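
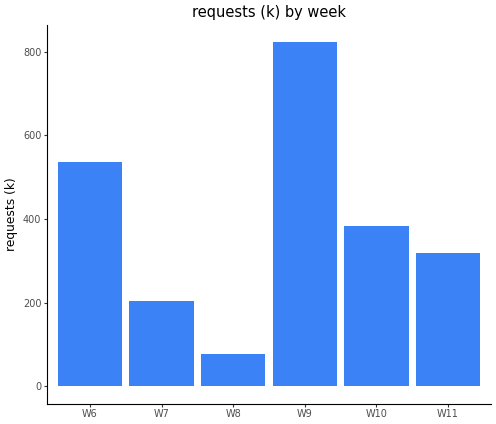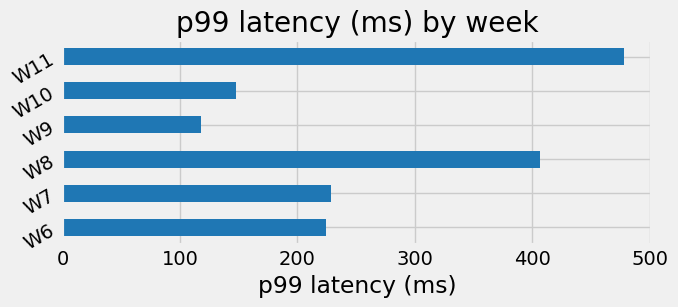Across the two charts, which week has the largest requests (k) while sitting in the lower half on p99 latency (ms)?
W9

Chart 2 median p99 latency (ms) ≈ 250; below-median weeks: W6, W9, W10. Among those, W9 has the highest requests (k) (≈ 800).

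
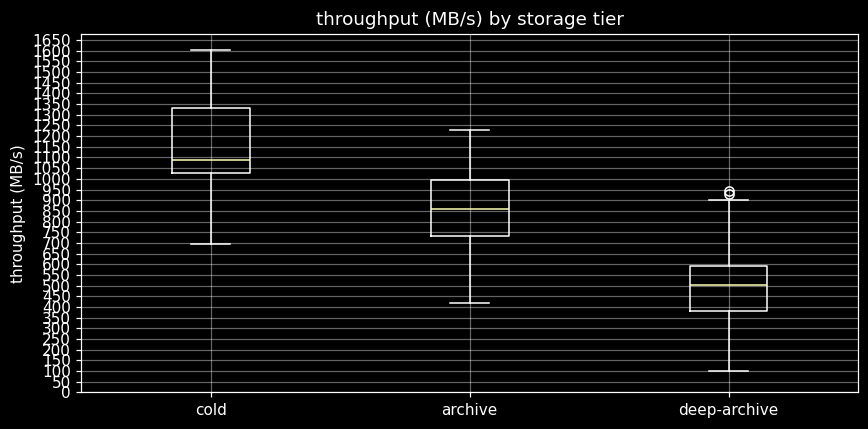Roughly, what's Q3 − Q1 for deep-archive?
Q3 ≈ 600, Q1 ≈ 400; IQR ≈ 200.

≈ 200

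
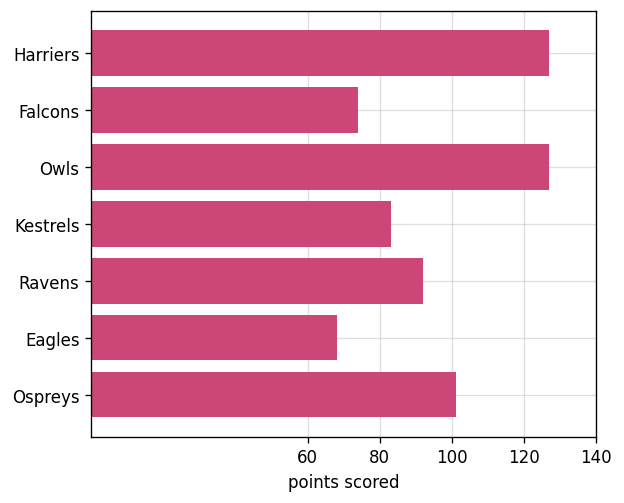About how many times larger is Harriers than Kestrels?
≈ 1.5×

Harriers ≈ 120, Kestrels ≈ 80; 120/80 ≈ 1.5.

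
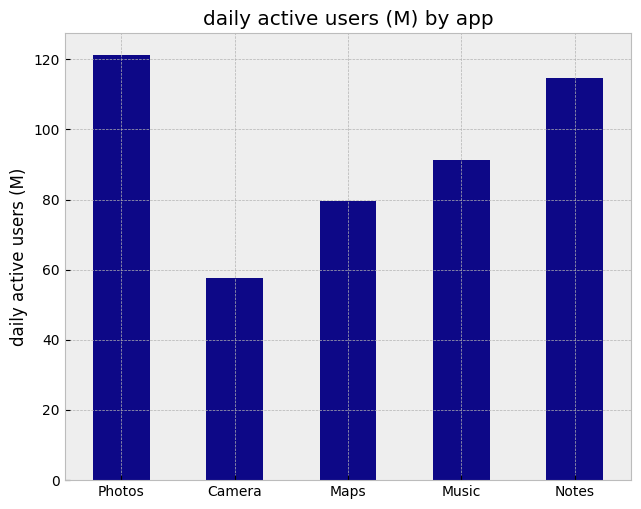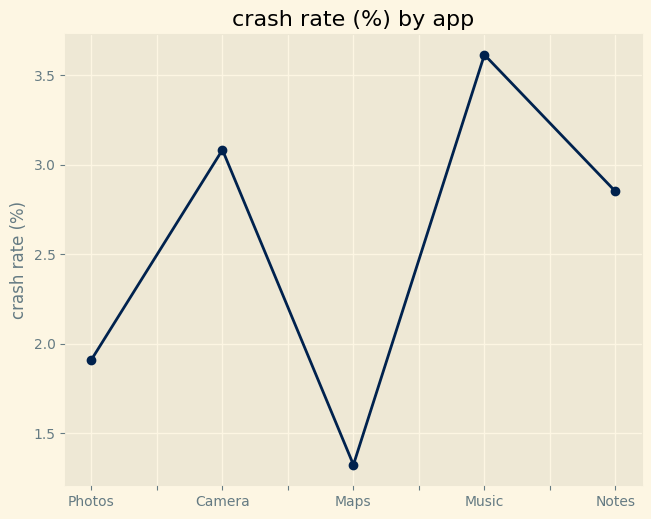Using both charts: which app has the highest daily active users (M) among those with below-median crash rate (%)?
Photos

Chart 2 median crash rate (%) ≈ 3; below-median apps: Photos, Maps. Among those, Photos has the highest daily active users (M) (≈ 120).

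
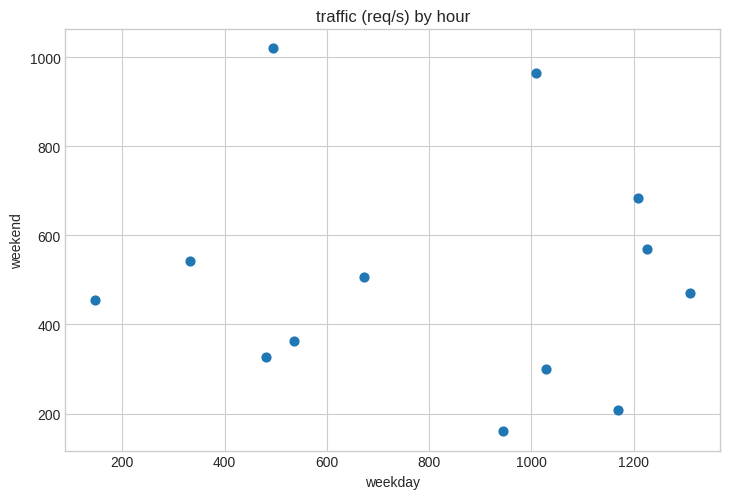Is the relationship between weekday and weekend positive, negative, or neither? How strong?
no clear correlation

Points are roughly uncorrelated; weak (|r| ≈ 0.1).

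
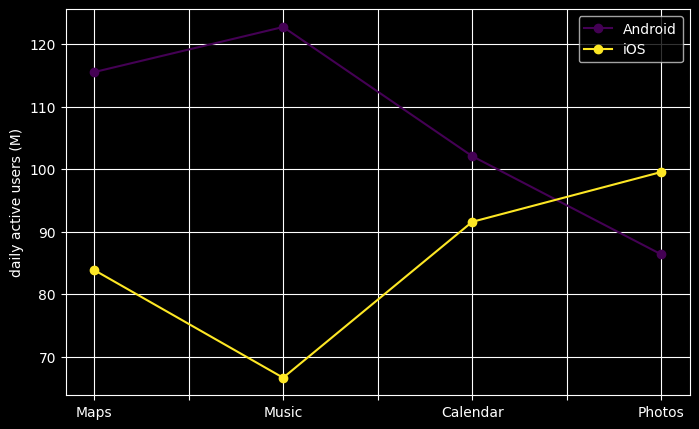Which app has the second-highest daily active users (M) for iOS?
Top 3 for iOS: Photos ≈ 100, Calendar ≈ 90, Maps ≈ 85.

Calendar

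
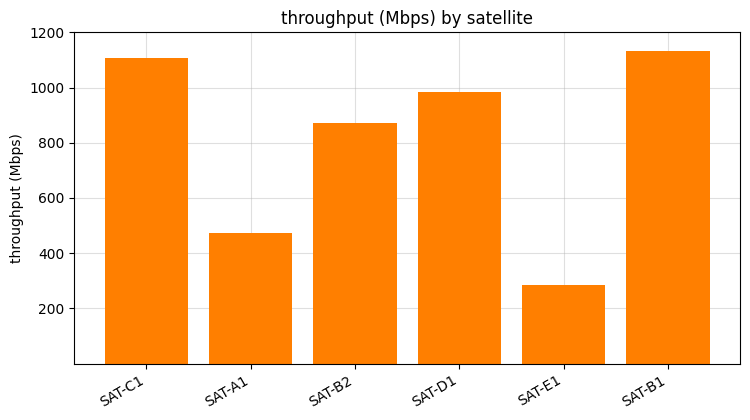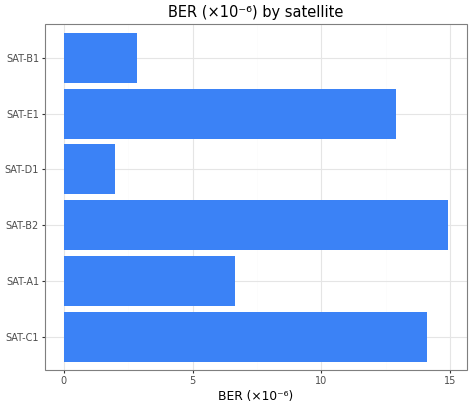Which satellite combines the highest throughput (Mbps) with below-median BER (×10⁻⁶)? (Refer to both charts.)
SAT-B1

Chart 2 median BER (×10⁻⁶) ≈ 10; below-median satellites: SAT-A1, SAT-D1, SAT-B1. Among those, SAT-B1 has the highest throughput (Mbps) (≈ 1200).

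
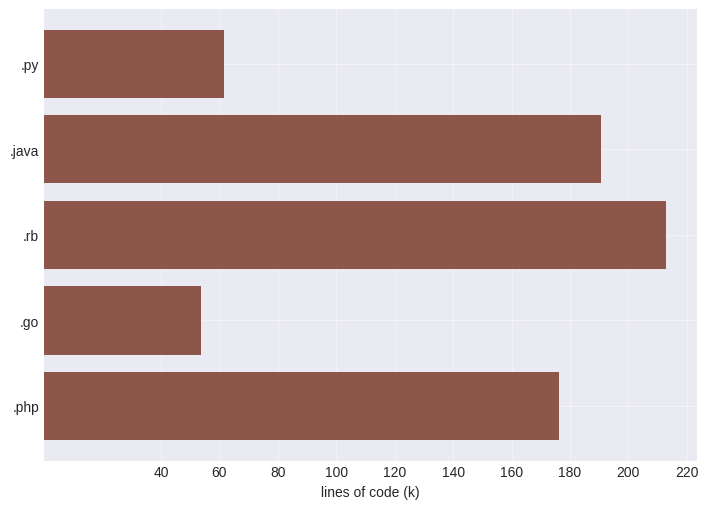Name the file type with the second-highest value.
Top 3: .rb ≈ 220, .java ≈ 200, .php ≈ 180.

.java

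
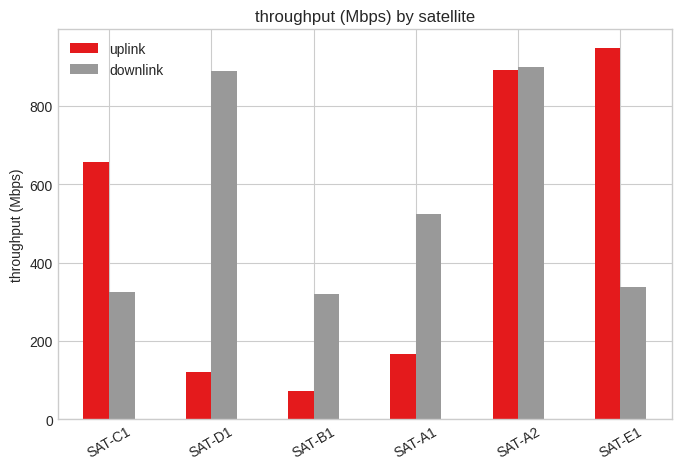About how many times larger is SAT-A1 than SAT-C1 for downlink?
SAT-A1 ≈ 500, SAT-C1 ≈ 300; 500/300 ≈ 1.67.

≈ 1.67×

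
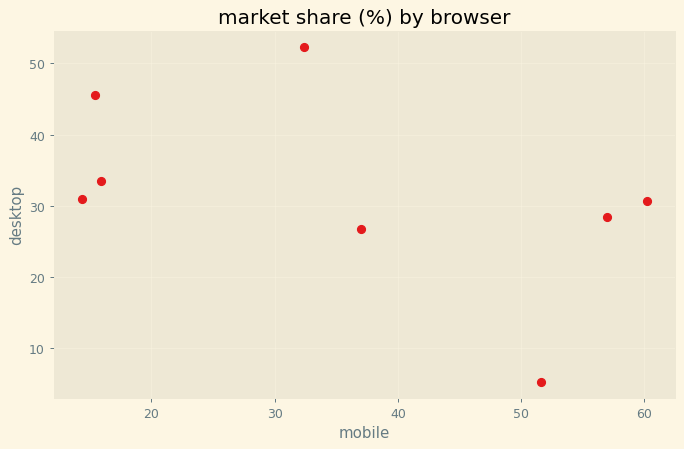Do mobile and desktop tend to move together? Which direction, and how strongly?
Points are negatively correlated; moderate (|r| ≈ 0.5).

negative, moderate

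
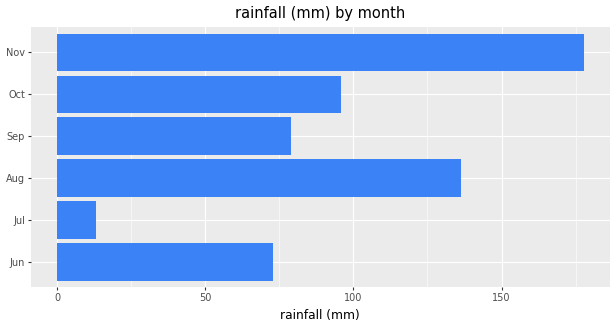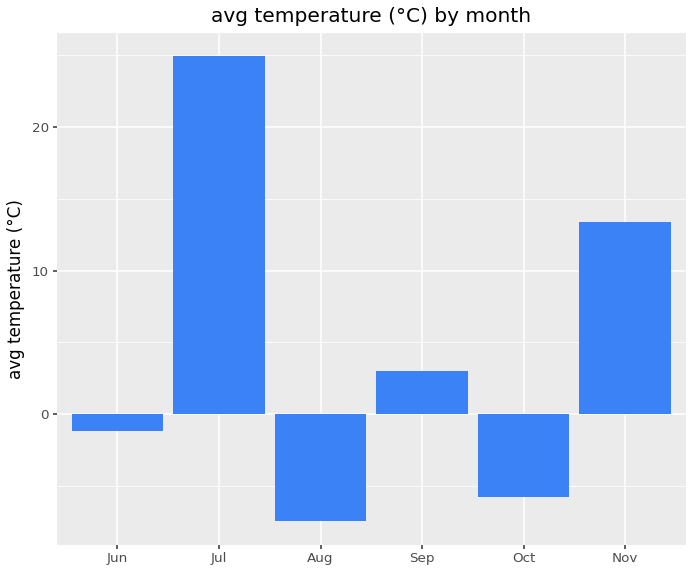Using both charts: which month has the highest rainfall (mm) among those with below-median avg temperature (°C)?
Chart 2 median avg temperature (°C) ≈ 0; below-median months: Jun, Aug, Oct. Among those, Aug has the highest rainfall (mm) (≈ 140).

Aug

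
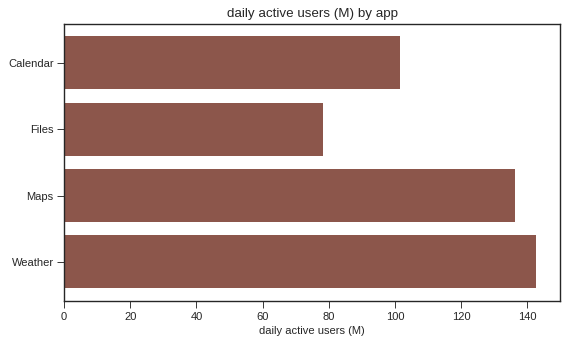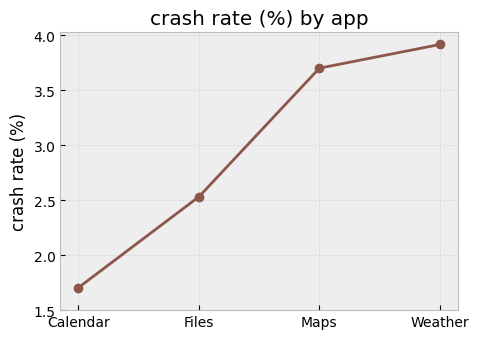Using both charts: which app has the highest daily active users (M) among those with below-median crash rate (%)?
Chart 2 median crash rate (%) ≈ 3; below-median apps: Calendar, Files. Among those, Calendar has the highest daily active users (M) (≈ 100).

Calendar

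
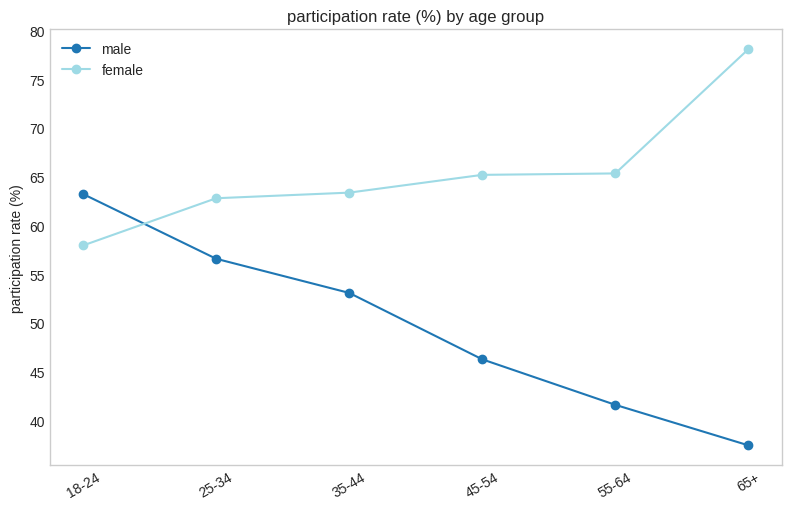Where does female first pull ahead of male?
18-24: female ≈ 60 vs male ≈ 65 (not yet); 25-34: female ≈ 65 vs male ≈ 55 (first crossover).

25-34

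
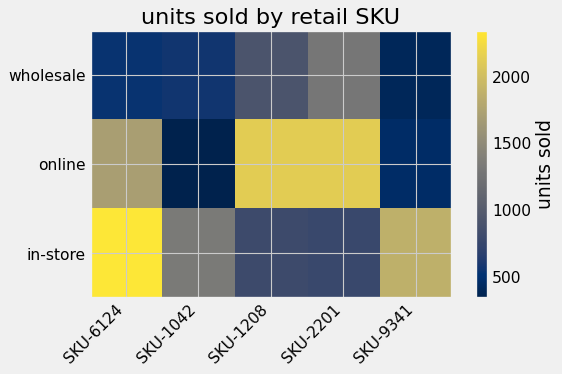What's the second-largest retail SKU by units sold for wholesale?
SKU-1208

Top 3 for wholesale: SKU-2201 ≈ 1200, SKU-1208 ≈ 1000, SKU-1042 ≈ 600.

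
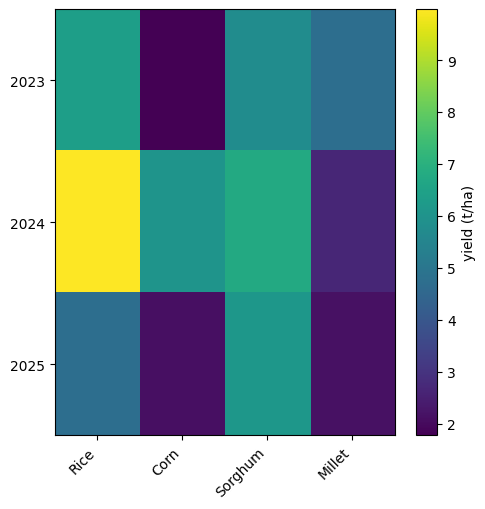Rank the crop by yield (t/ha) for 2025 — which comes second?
Top 3 for 2025: Sorghum ≈ 6, Rice ≈ 5, Millet ≈ 2.

Rice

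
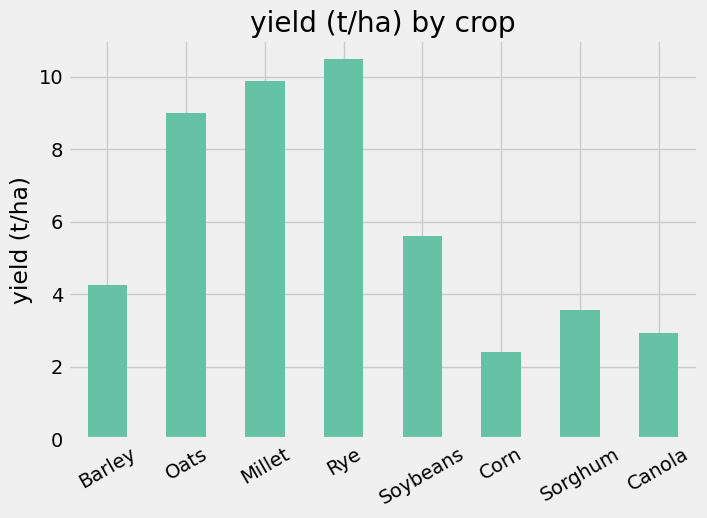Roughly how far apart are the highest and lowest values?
Max Rye ≈ 10, min Corn ≈ 2; range ≈ 8.

≈ 8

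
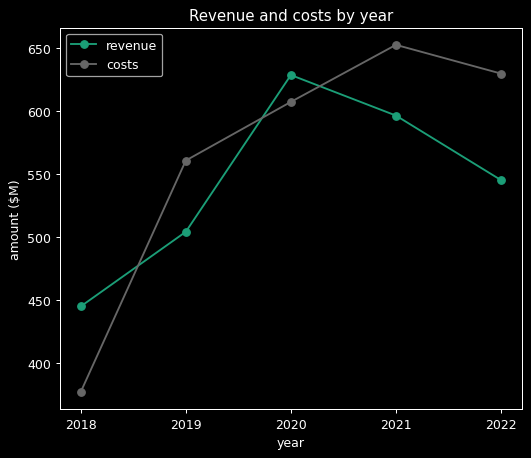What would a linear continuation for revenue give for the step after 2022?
Last three: 625, 600, 550 → slope ≈ -37.5/step → next ≈ 512.5.

≈ 512.5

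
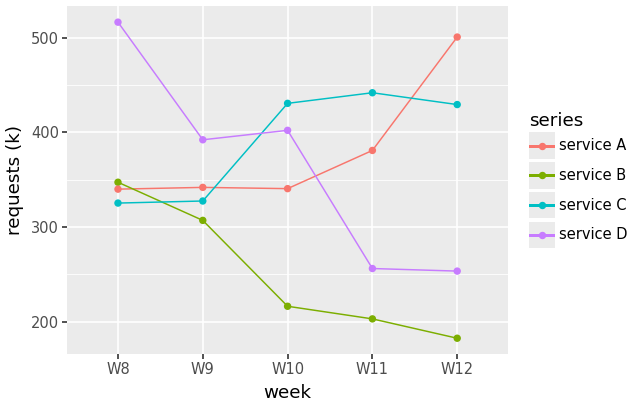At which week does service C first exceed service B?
W8: service C ≈ 350 vs service B ≈ 350 (not yet); W9: service C ≈ 350 vs service B ≈ 300 (first crossover).

W9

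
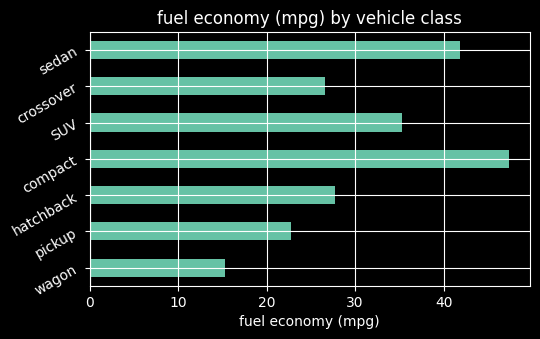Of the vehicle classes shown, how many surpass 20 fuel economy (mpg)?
6

Above 20: pickup, hatchback, compact, SUV, crossover, sedan.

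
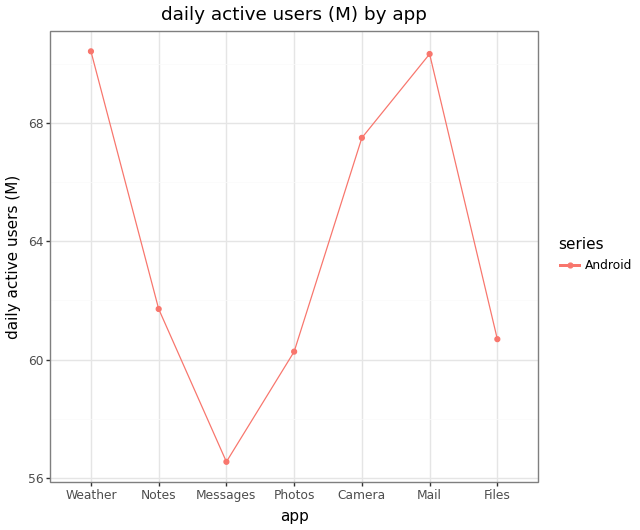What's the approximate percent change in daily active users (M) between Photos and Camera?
≈ +13.3%

Photos ≈ 60, Camera ≈ 68; (68 − 60) / 60 ≈ +13.3%.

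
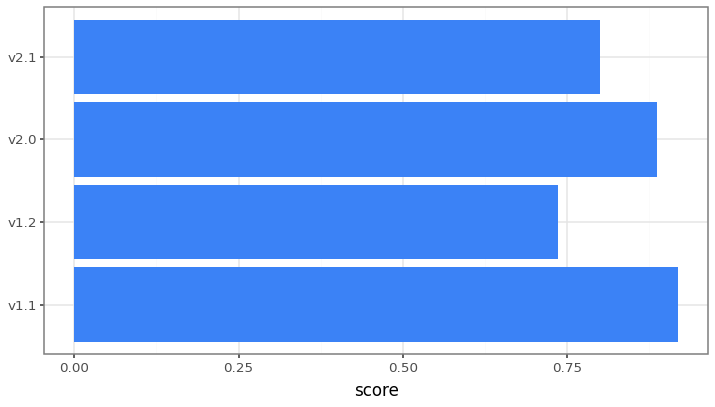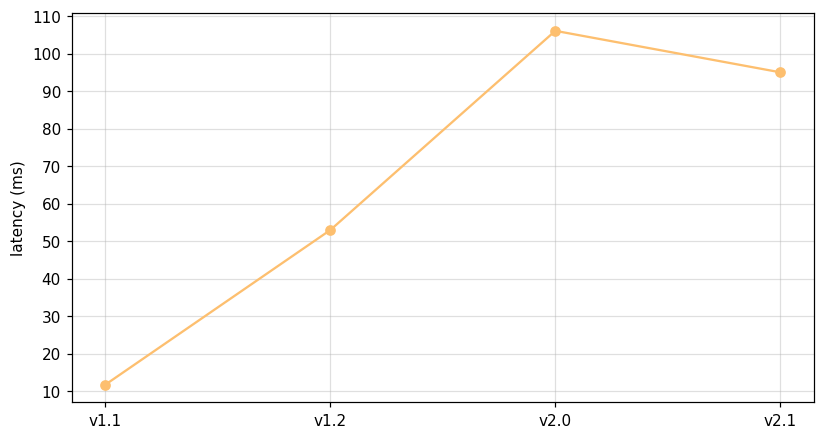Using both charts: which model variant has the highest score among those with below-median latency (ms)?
Chart 2 median latency (ms) ≈ 70; below-median model variants: v1.1, v1.2. Among those, v1.1 has the highest score (≈ 0.9).

v1.1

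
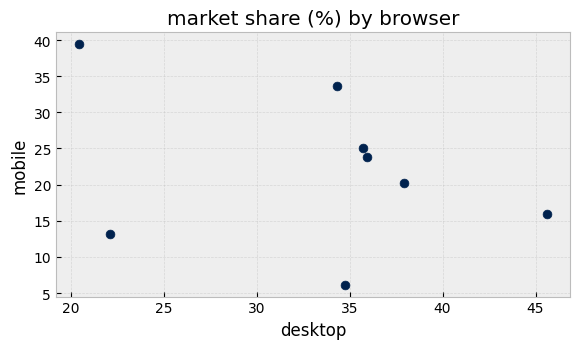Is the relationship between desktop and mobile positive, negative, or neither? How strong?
negative, weak

Points are negatively correlated; weak (|r| ≈ 0.3).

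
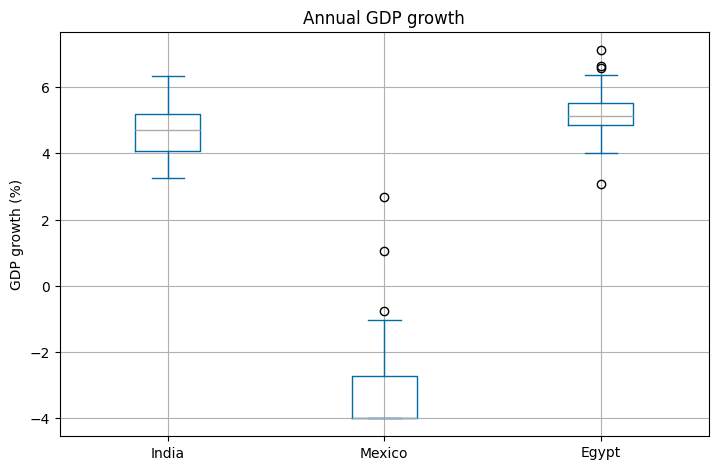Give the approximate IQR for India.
Q3 ≈ 5, Q1 ≈ 4; IQR ≈ 1.

≈ 1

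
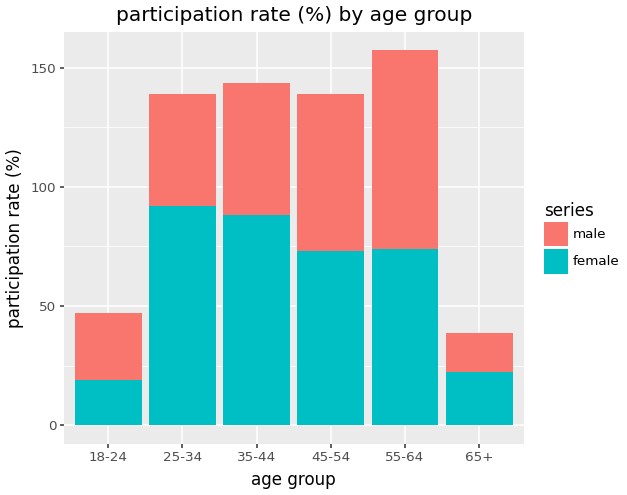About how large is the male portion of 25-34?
male top ≈ 140, bottom ≈ 100; segment ≈ 40.

≈ 40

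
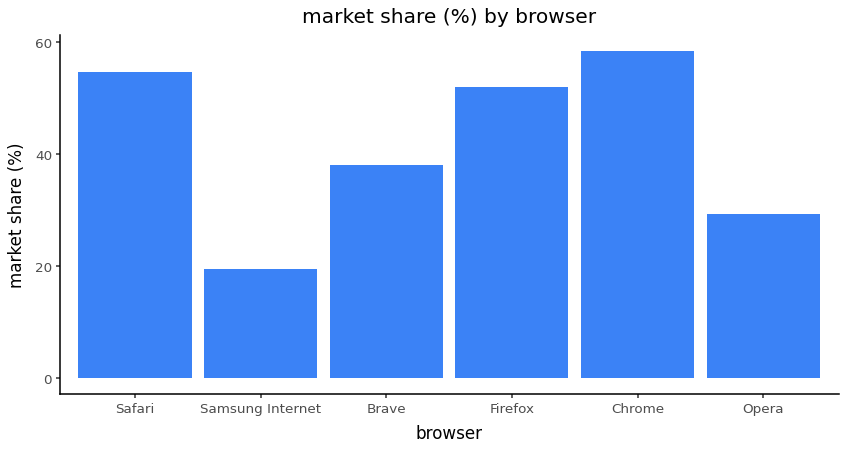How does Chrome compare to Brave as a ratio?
Chrome ≈ 60, Brave ≈ 40; 60/40 ≈ 1.5.

≈ 1.5×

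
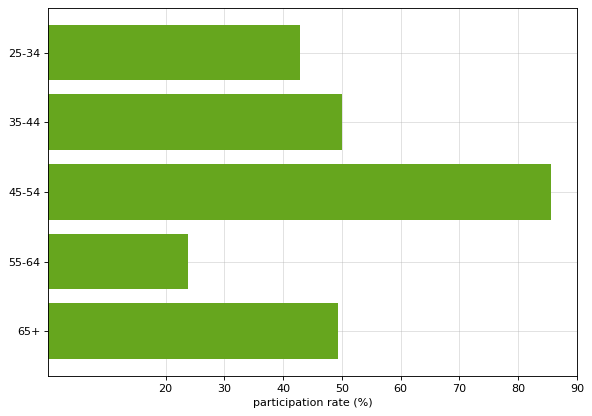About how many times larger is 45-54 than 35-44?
≈ 1.8×

45-54 ≈ 90, 35-44 ≈ 50; 90/50 ≈ 1.8.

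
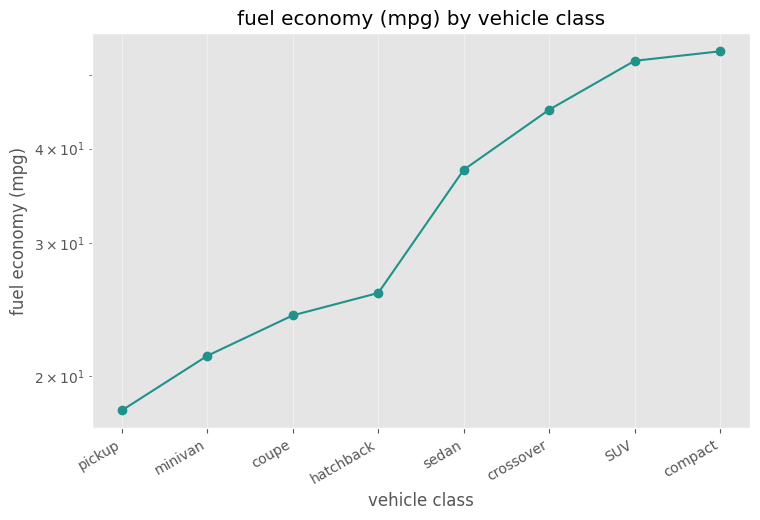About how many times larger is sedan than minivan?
≈ 1.75×

sedan ≈ 35, minivan ≈ 20; 35/20 ≈ 1.75.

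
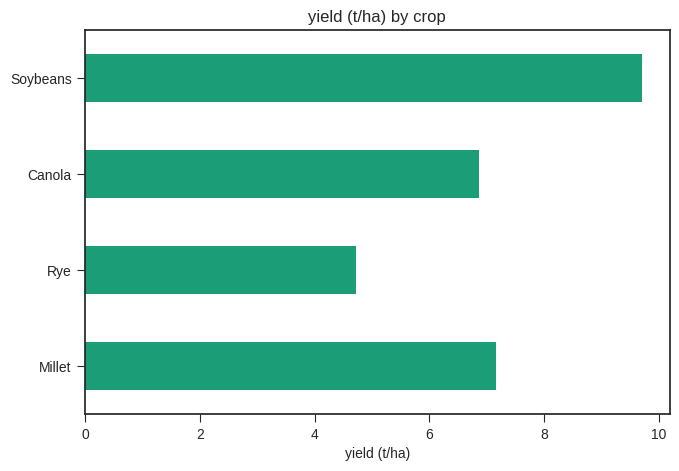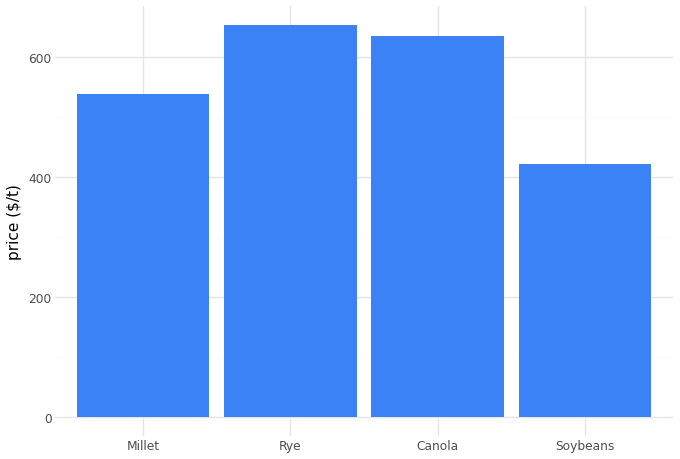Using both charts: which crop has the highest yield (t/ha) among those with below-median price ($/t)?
Chart 2 median price ($/t) ≈ 600; below-median crops: Millet, Soybeans. Among those, Soybeans has the highest yield (t/ha) (≈ 10).

Soybeans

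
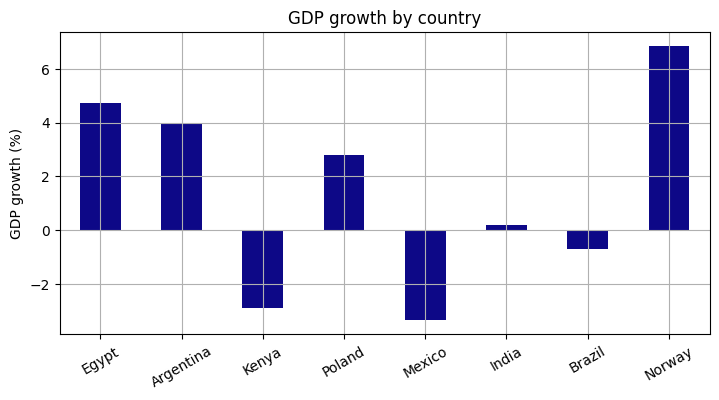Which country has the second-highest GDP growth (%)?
Egypt

Top 3: Norway ≈ 7, Egypt ≈ 5, Argentina ≈ 4.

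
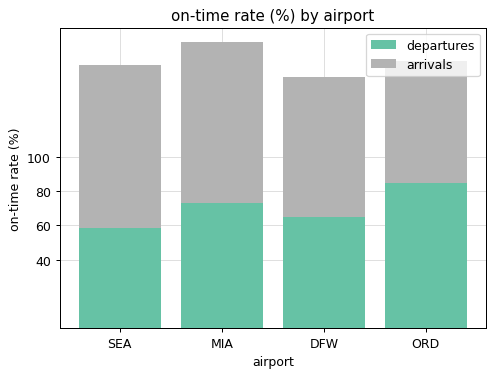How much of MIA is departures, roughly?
≈ 80

departures top ≈ 80, bottom ≈ 0; segment ≈ 80.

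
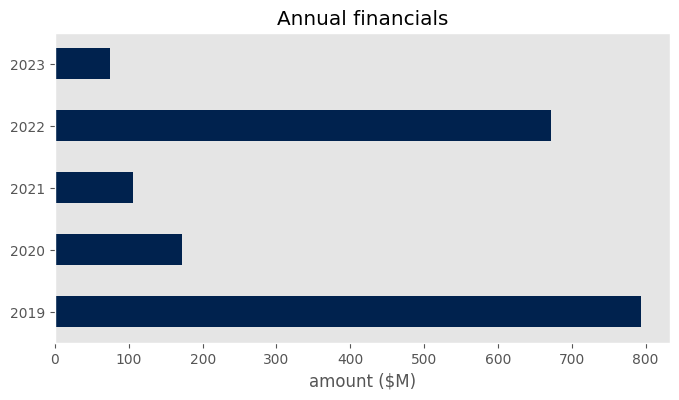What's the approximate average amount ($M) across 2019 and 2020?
(800 + 200) / 2 ≈ 500.

≈ 500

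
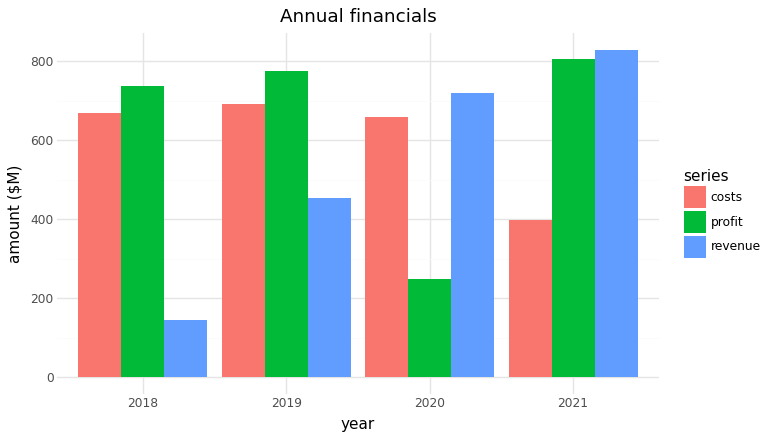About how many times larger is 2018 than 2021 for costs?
≈ 1.75×

2018 ≈ 700, 2021 ≈ 400; 700/400 ≈ 1.75.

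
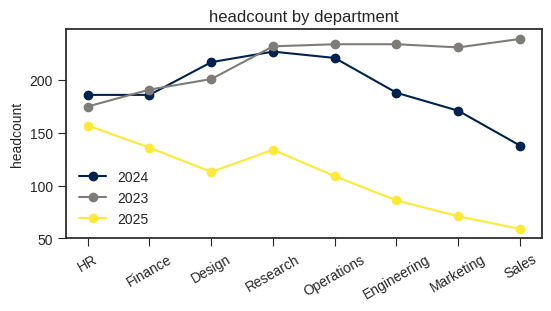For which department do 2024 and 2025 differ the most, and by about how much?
Operations, ≈ 120

Operations: 2024 ≈ 220, 2025 ≈ 100 → gap ≈ 120. Next-largest (Design) is only ≈ 100.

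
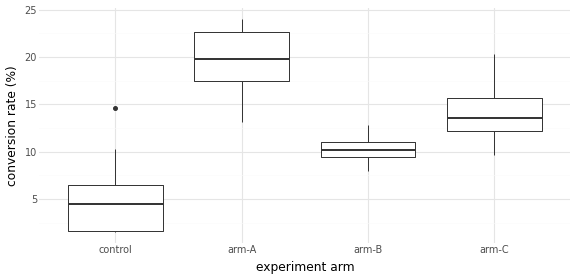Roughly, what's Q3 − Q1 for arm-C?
≈ 4

Q3 ≈ 16, Q1 ≈ 12; IQR ≈ 4.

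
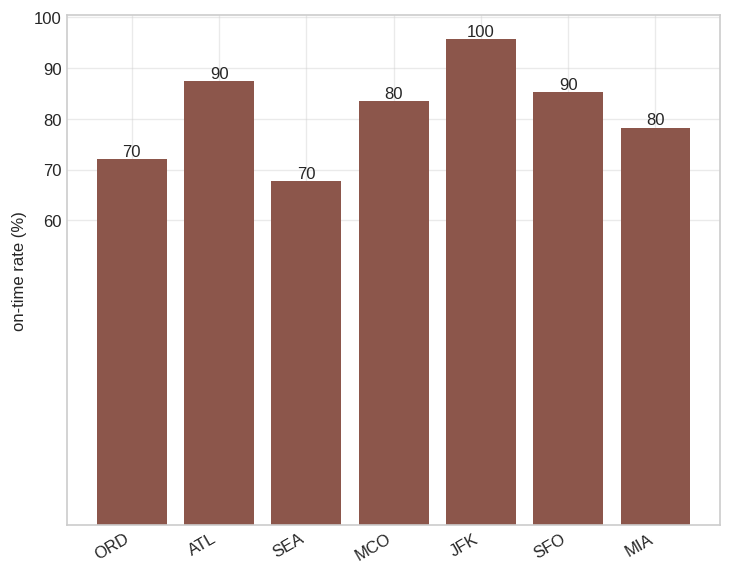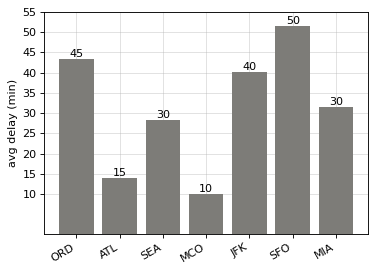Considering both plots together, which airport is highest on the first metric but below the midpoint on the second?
ATL

Chart 2 median avg delay (min) ≈ 30; below-median airports: ATL, SEA, MCO. Among those, ATL has the highest on-time rate (%) (≈ 90).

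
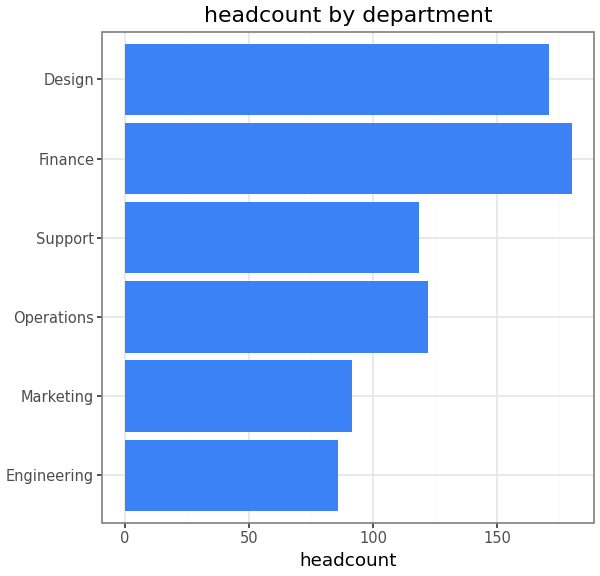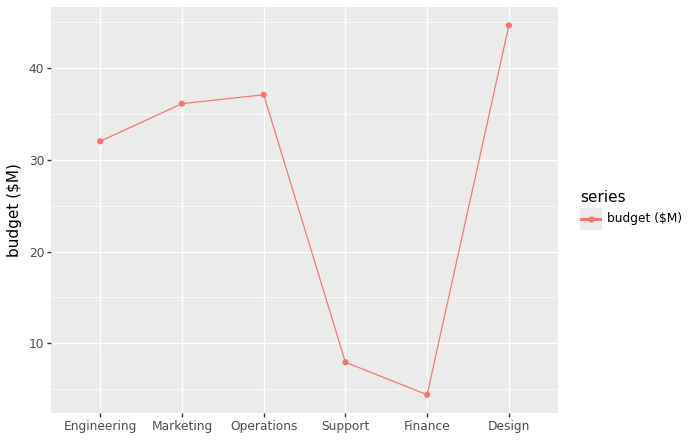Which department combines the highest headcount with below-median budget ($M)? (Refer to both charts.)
Finance

Chart 2 median budget ($M) ≈ 35; below-median departments: Engineering, Support, Finance. Among those, Finance has the highest headcount (≈ 180).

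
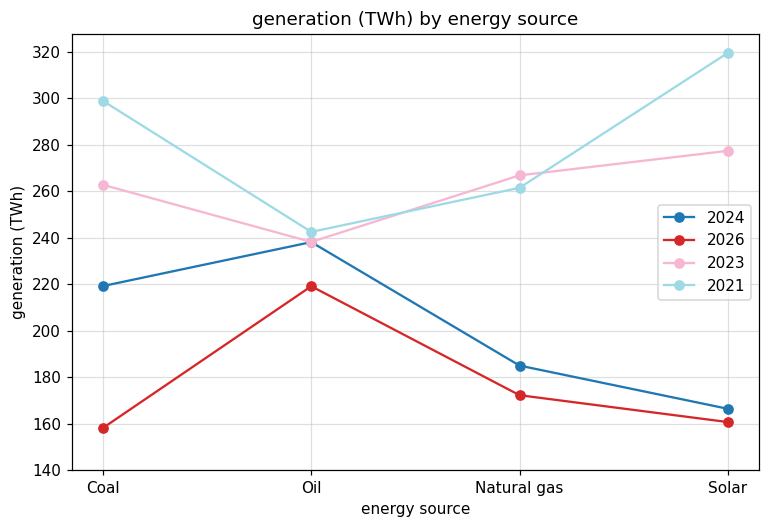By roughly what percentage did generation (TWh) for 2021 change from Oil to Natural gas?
≈ +8.3%

Oil ≈ 240, Natural gas ≈ 260; (260 − 240) / 240 ≈ +8.3%.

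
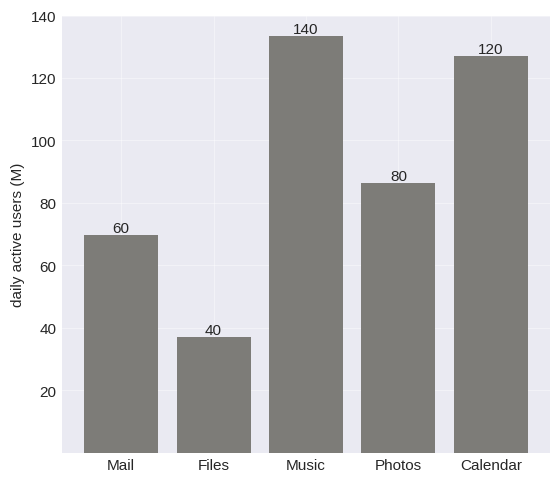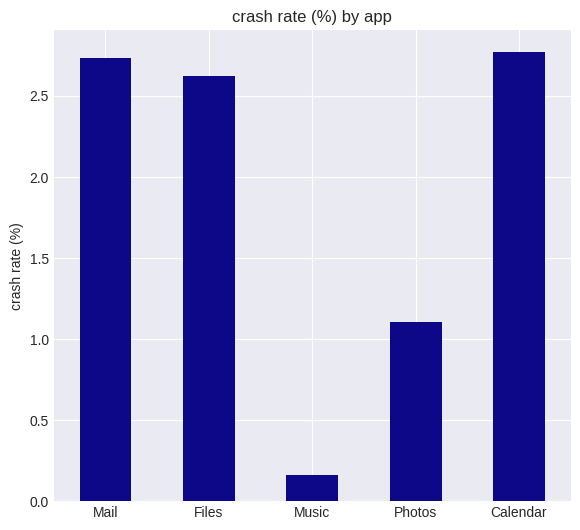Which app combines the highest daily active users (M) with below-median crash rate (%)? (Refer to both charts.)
Music

Chart 2 median crash rate (%) ≈ 2.5; below-median apps: Music, Photos. Among those, Music has the highest daily active users (M) (≈ 140).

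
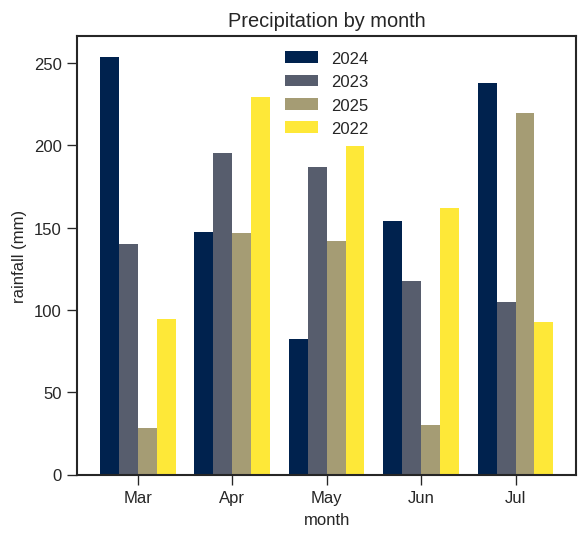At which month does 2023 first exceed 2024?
Apr

Mar: 2023 ≈ 150 vs 2024 ≈ 250 (not yet); Apr: 2023 ≈ 200 vs 2024 ≈ 150 (first crossover).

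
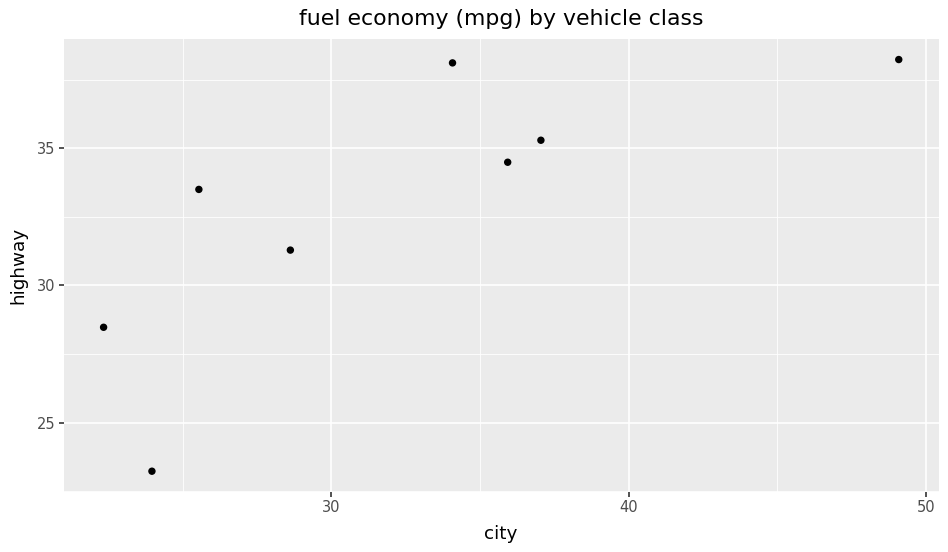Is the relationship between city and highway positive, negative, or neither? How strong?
Points are positively correlated; strong (|r| ≈ 0.8).

positive, strong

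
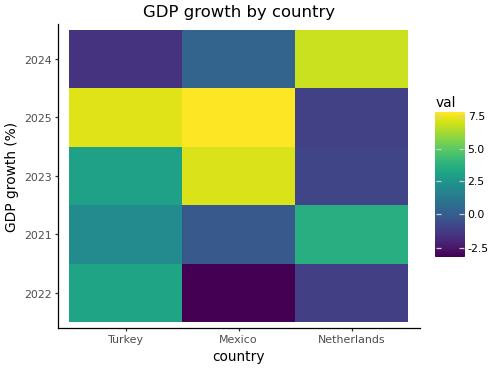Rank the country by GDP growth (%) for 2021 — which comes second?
Top 3 for 2021: Netherlands ≈ 4, Turkey ≈ 2, Mexico ≈ 0.

Turkey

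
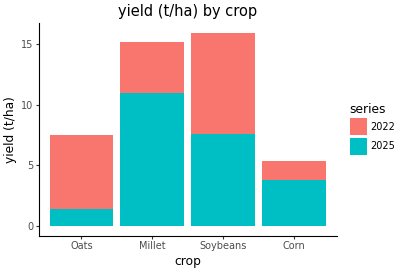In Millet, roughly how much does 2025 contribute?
2025 top ≈ 10, bottom ≈ 0; segment ≈ 10.

≈ 10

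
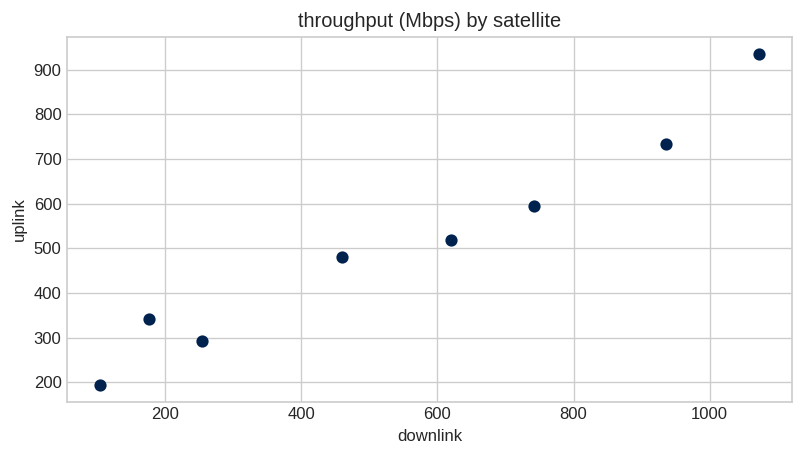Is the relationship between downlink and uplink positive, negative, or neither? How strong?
positive, strong

Points are positively correlated; strong (|r| ≈ 1.0).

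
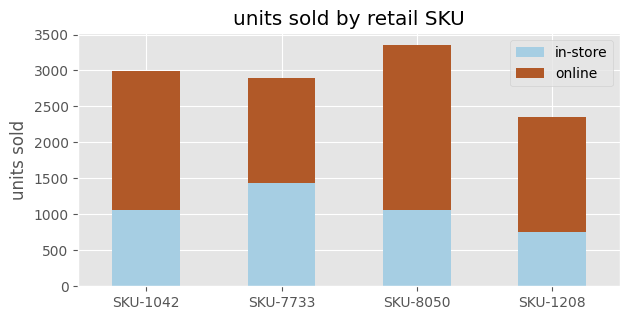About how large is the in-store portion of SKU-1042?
≈ 1000

in-store top ≈ 1000, bottom ≈ 0; segment ≈ 1000.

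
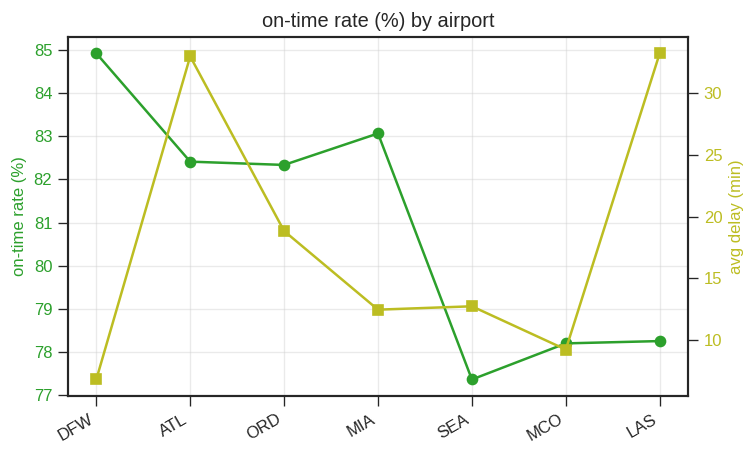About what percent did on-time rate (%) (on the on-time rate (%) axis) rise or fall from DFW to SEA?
DFW ≈ 85, SEA ≈ 77; (77 − 85) / 85 ≈ -9.4%.

≈ -9.4%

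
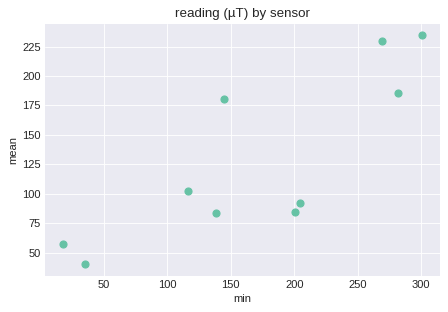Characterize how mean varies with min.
positive, strong

Points are positively correlated; strong (|r| ≈ 0.8).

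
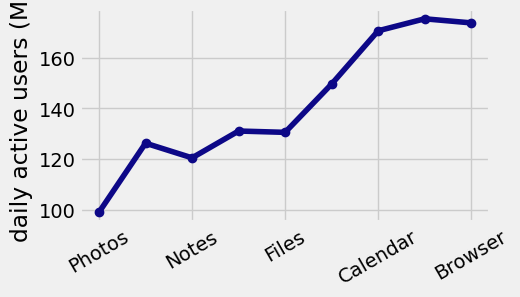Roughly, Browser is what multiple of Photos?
≈ 1.7×

Browser ≈ 170, Photos ≈ 100; 170/100 ≈ 1.7.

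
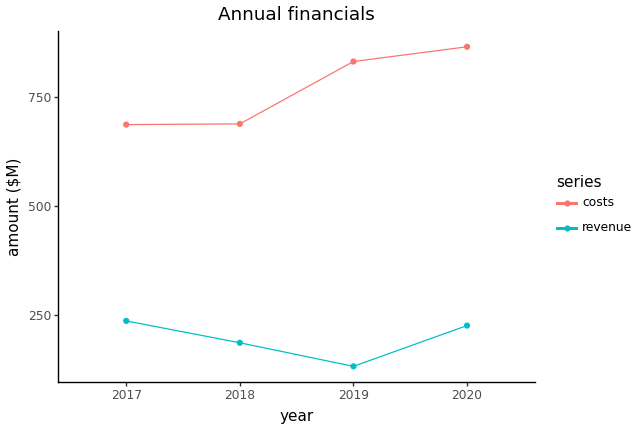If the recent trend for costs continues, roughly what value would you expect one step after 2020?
Last three: 700, 800, 900 → slope ≈ 100/step → next ≈ 1000.

≈ 1000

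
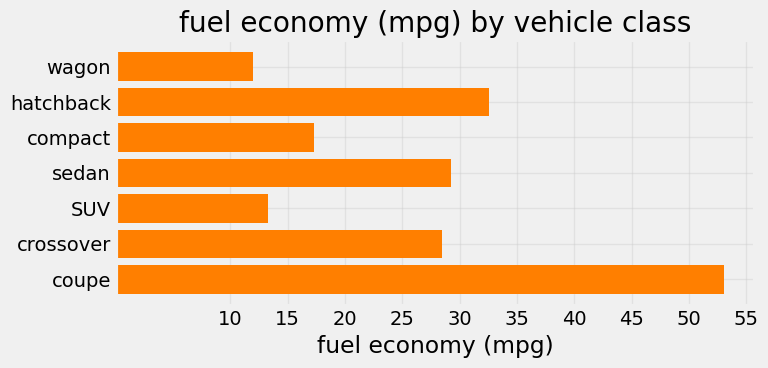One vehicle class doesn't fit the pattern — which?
coupe ≈ 55; the rest sit between ≈ 10 and ≈ 35.

coupe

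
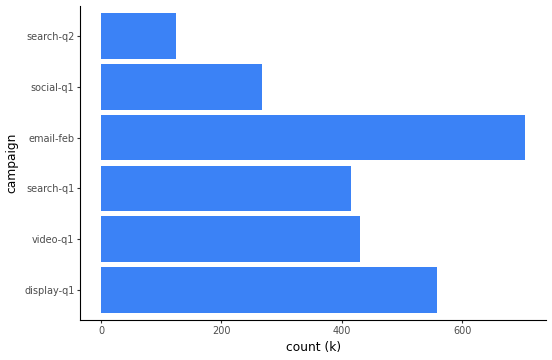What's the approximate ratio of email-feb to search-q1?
≈ 1.75×

email-feb ≈ 700, search-q1 ≈ 400; 700/400 ≈ 1.75.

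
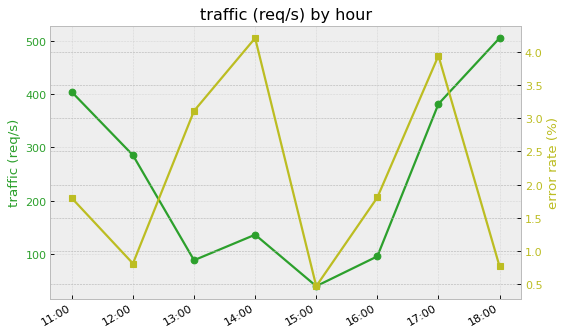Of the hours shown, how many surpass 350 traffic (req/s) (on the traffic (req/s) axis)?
3

Above 350: 11:00, 17:00, 18:00.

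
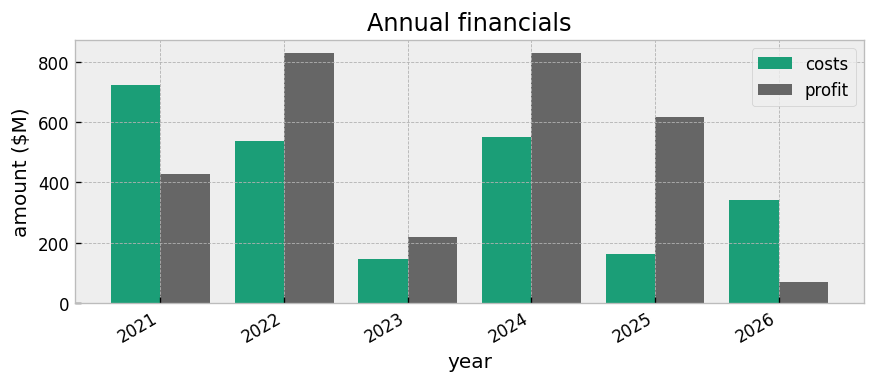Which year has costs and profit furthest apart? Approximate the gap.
2025: costs ≈ 200, profit ≈ 600 → gap ≈ 400. Next-largest (2021) is only ≈ 300.

2025, ≈ 400 $M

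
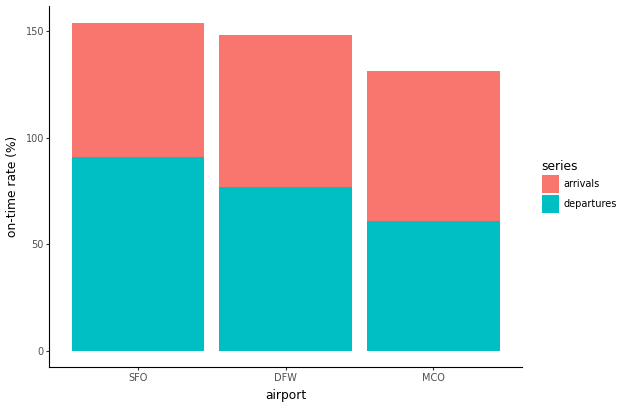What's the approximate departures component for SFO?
≈ 100

departures top ≈ 100, bottom ≈ 0; segment ≈ 100.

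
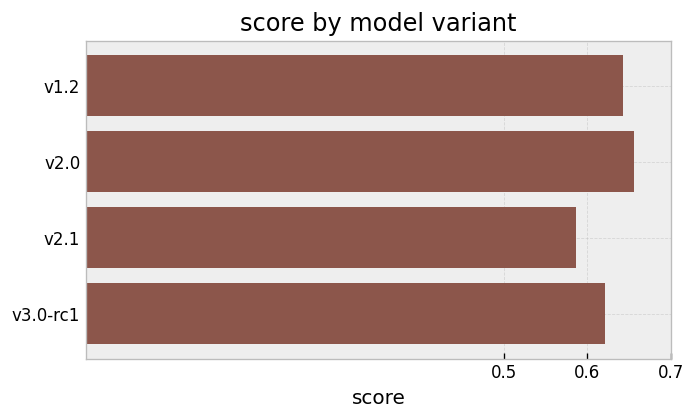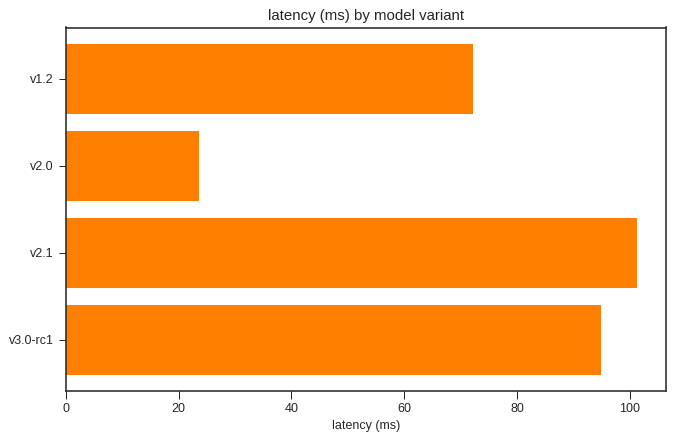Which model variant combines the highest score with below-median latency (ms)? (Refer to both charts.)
v2.0

Chart 2 median latency (ms) ≈ 80; below-median model variants: v1.2, v2.0. Among those, v2.0 has the highest score (≈ 0.7).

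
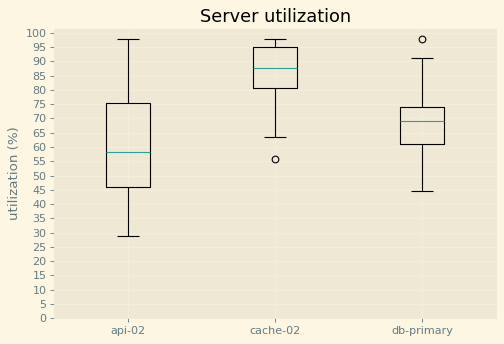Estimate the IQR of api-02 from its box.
Q3 ≈ 75, Q1 ≈ 45; IQR ≈ 30.

≈ 30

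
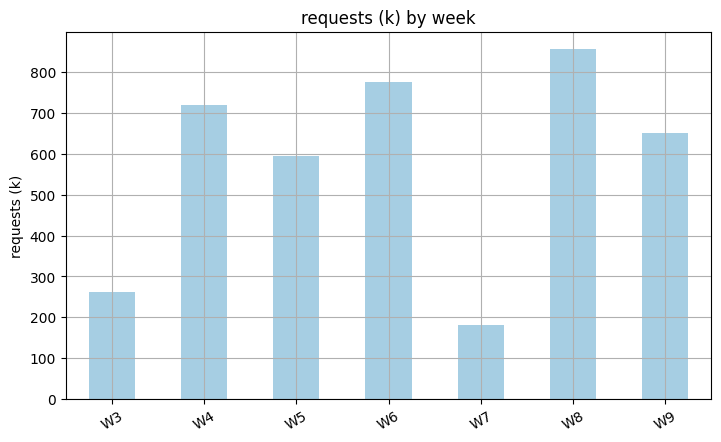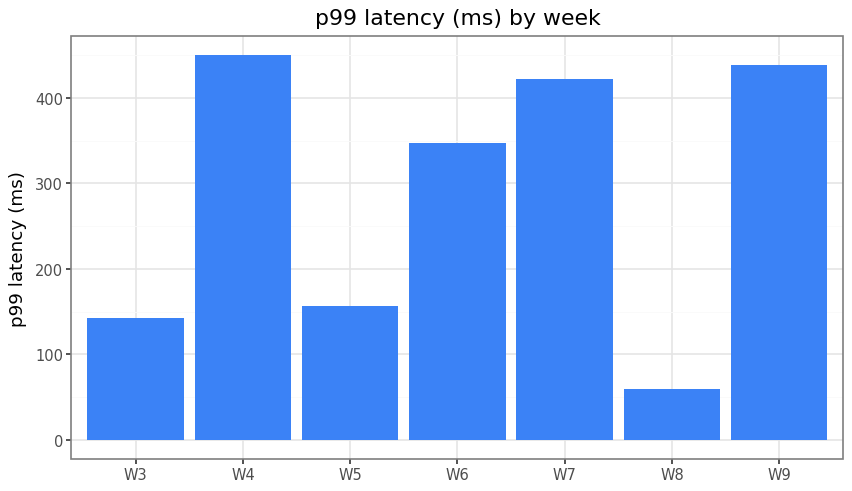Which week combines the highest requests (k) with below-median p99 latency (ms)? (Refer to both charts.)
Chart 2 median p99 latency (ms) ≈ 350; below-median weeks: W3, W5, W8. Among those, W8 has the highest requests (k) (≈ 900).

W8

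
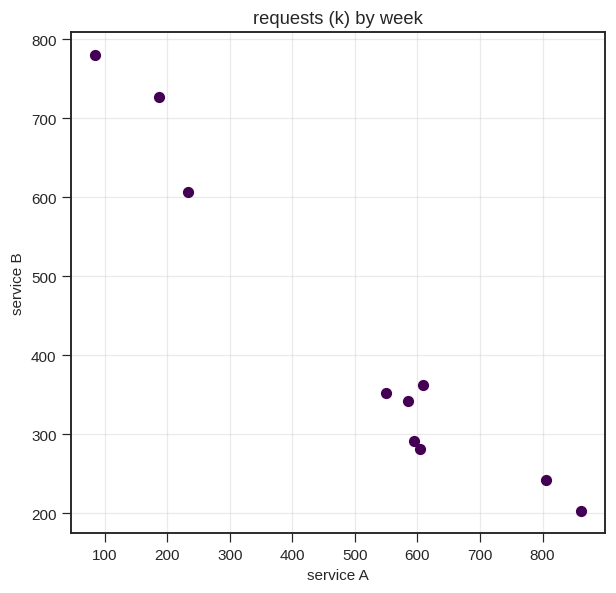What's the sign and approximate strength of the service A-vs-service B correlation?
Points are negatively correlated; strong (|r| ≈ 1.0).

negative, strong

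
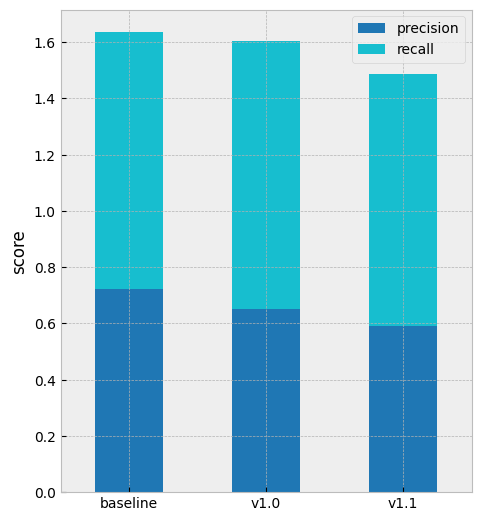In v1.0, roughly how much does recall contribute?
recall top ≈ 1.6, bottom ≈ 0.6; segment ≈ 1.0.

≈ 1.0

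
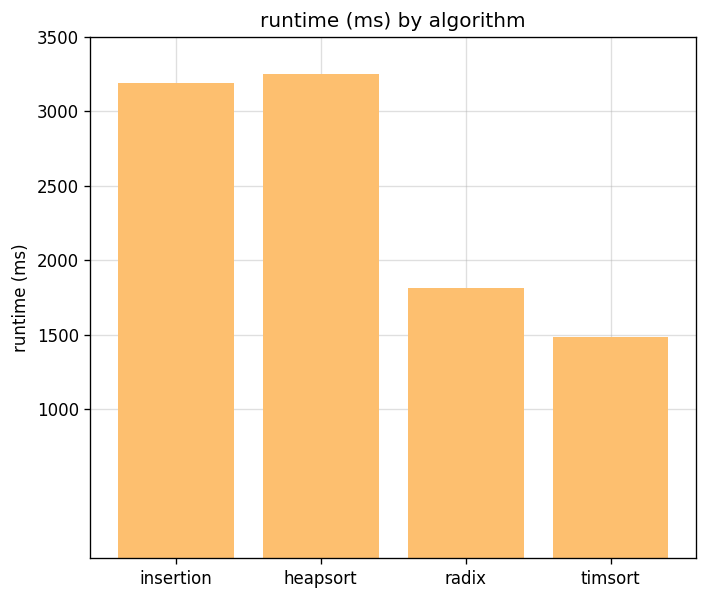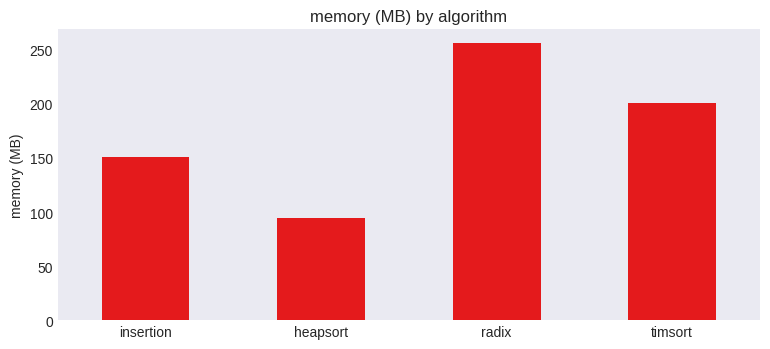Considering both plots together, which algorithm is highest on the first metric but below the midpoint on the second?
Chart 2 median memory (MB) ≈ 175; below-median algorithms: insertion, heapsort. Among those, heapsort has the highest runtime (ms) (≈ 3500).

heapsort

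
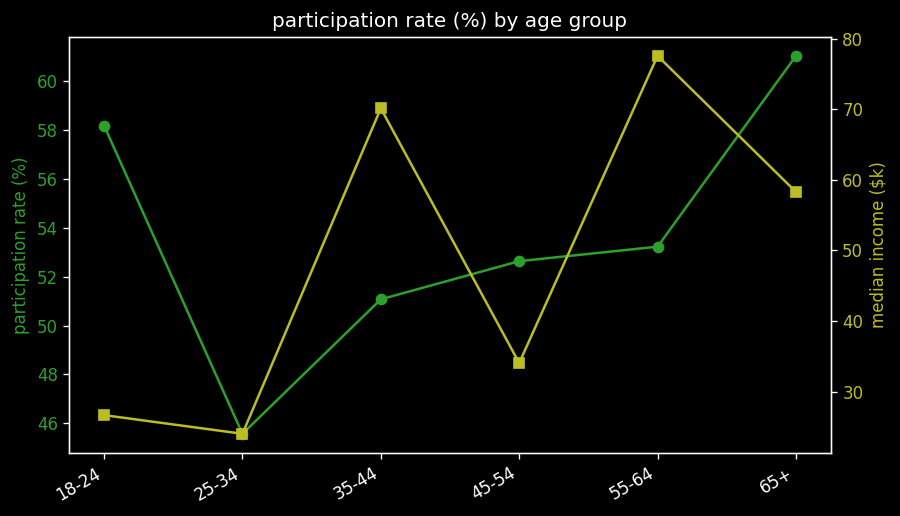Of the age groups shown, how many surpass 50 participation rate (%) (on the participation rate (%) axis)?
5

Above 50: 18-24, 35-44, 45-54, 55-64, 65+.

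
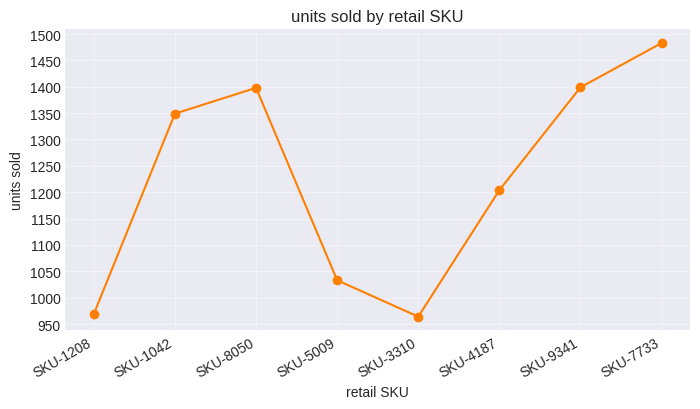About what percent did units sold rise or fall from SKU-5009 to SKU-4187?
≈ +14.3%

SKU-5009 ≈ 1050, SKU-4187 ≈ 1200; (1200 − 1050) / 1050 ≈ +14.3%.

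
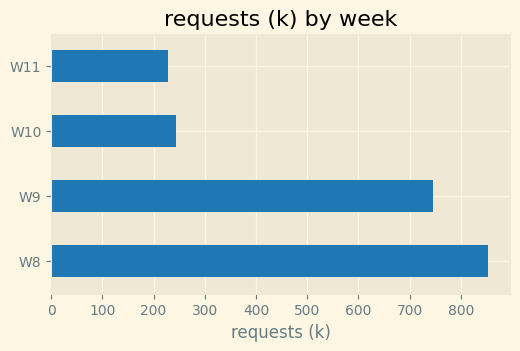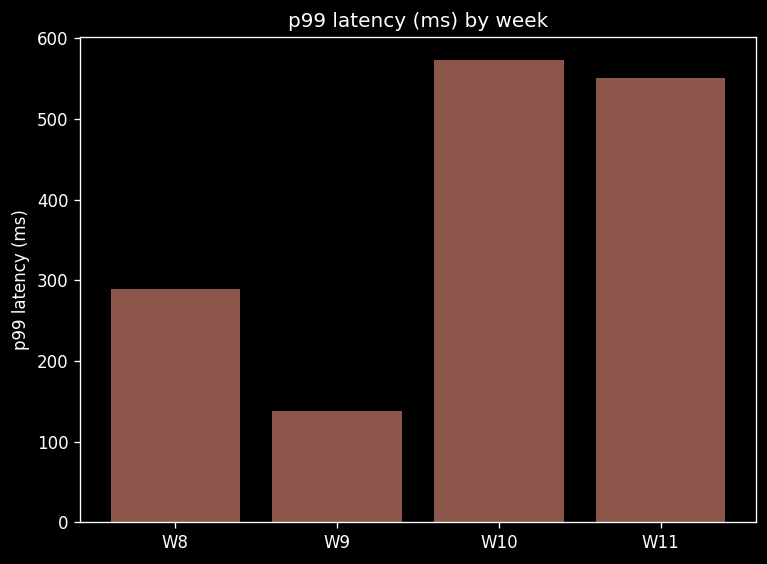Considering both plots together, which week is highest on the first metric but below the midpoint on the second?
W8

Chart 2 median p99 latency (ms) ≈ 400; below-median weeks: W8, W9. Among those, W8 has the highest requests (k) (≈ 900).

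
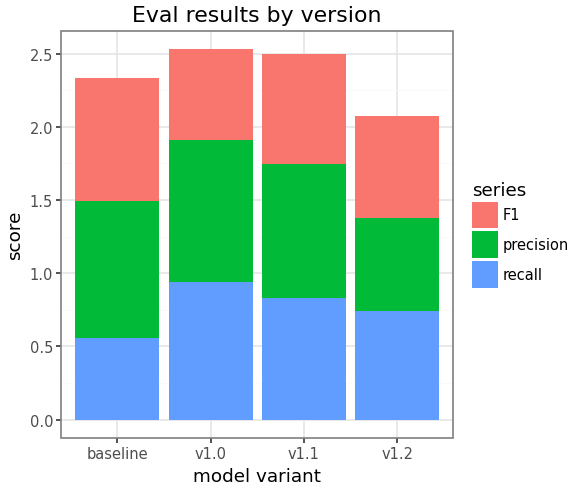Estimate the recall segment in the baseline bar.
recall top ≈ 0.5, bottom ≈ 0.0; segment ≈ 0.5.

≈ 0.5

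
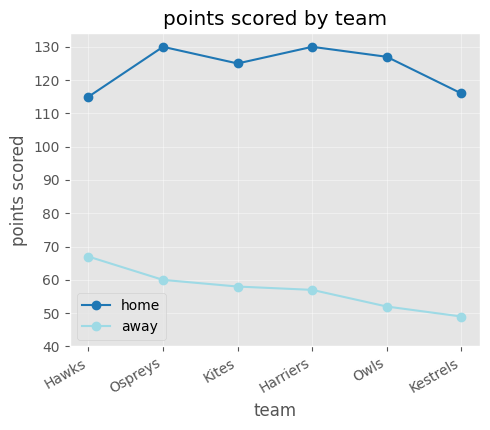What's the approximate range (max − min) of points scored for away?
Max Hawks ≈ 70, min Kestrels ≈ 50; range ≈ 20.

≈ 20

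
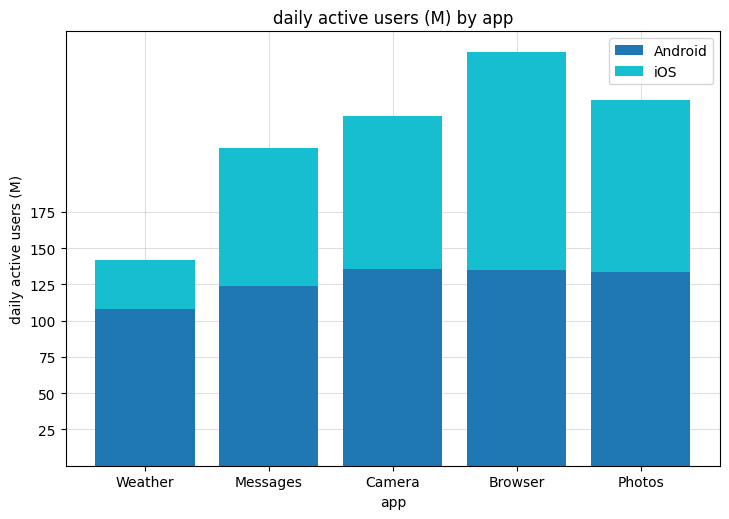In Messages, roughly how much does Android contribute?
≈ 125

Android top ≈ 125, bottom ≈ 0; segment ≈ 125.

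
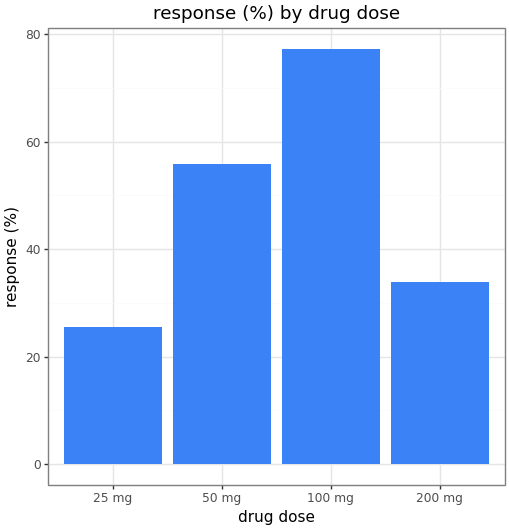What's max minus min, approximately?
Max 100 mg ≈ 80, min 25 mg ≈ 30; range ≈ 50.

≈ 50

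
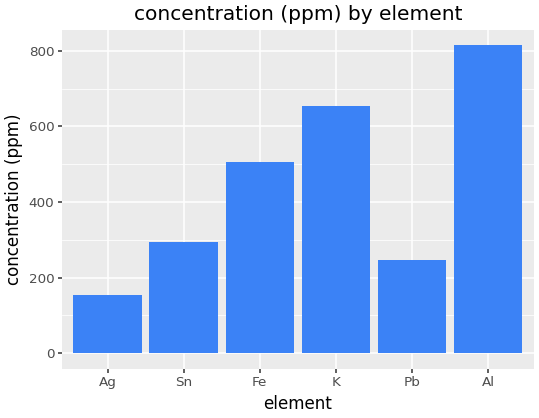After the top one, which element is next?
K

Top 3: Al ≈ 800, K ≈ 700, Fe ≈ 500.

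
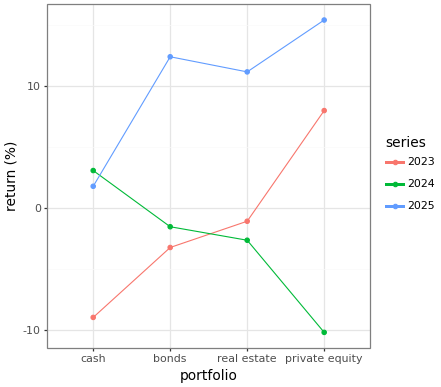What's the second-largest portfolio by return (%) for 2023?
Top 3 for 2023: private equity ≈ 10, real estate ≈ 0, bonds ≈ -5.

real estate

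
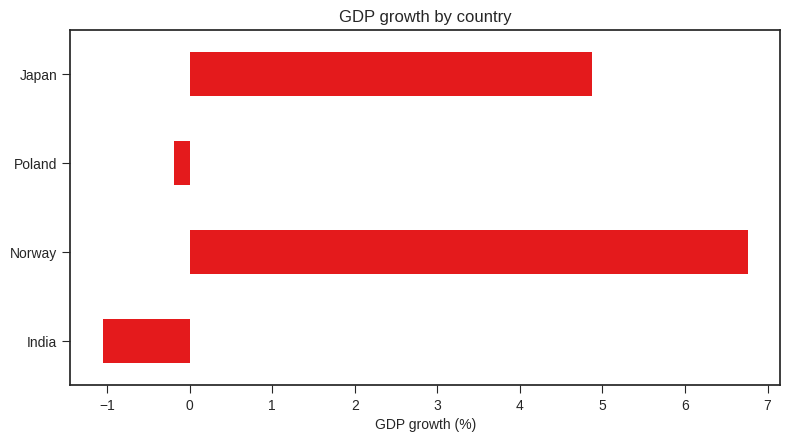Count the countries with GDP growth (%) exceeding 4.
Above 4: Norway, Japan.

2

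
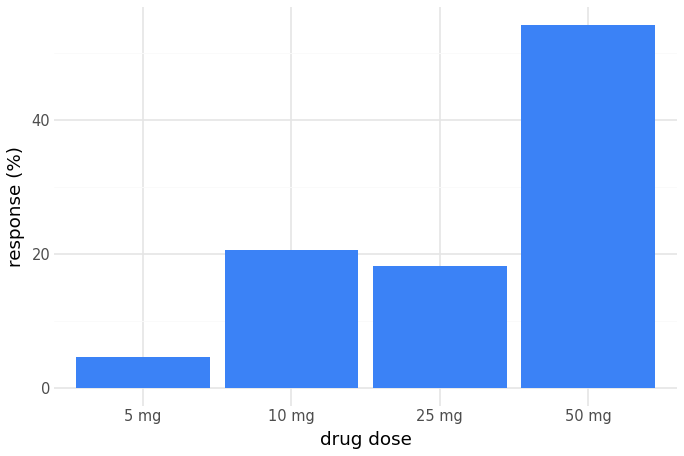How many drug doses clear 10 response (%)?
3

Above 10: 10 mg, 25 mg, 50 mg.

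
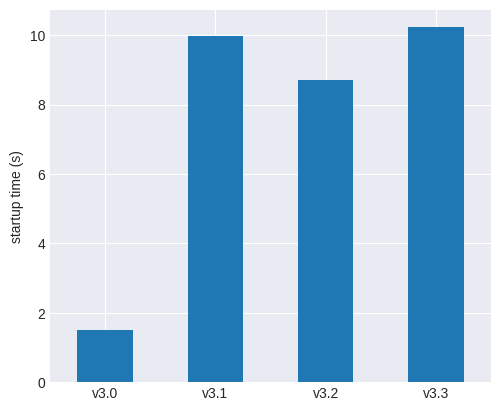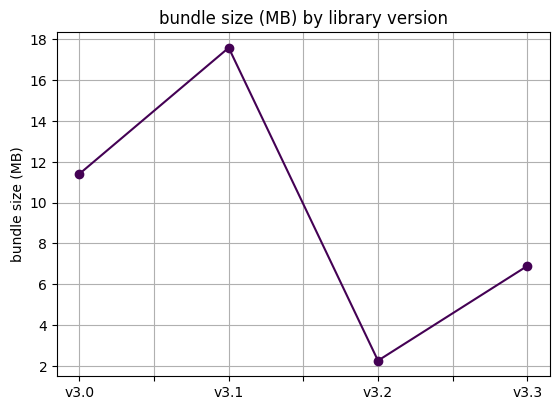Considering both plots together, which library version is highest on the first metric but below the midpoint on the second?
v3.3

Chart 2 median bundle size (MB) ≈ 10; below-median library versions: v3.2, v3.3. Among those, v3.3 has the highest startup time (s) (≈ 10).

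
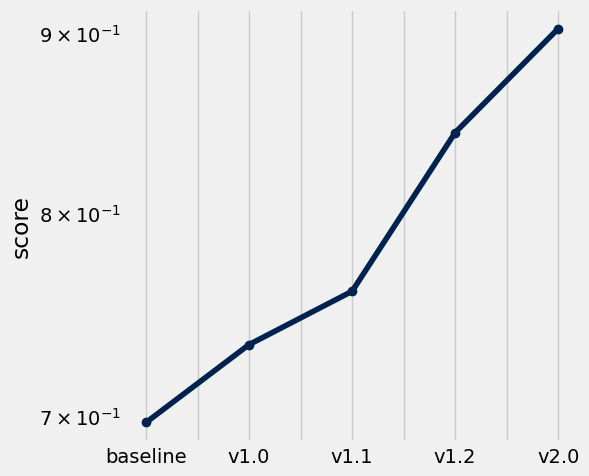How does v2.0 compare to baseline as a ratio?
≈ 1.29×

v2.0 ≈ 0.90, baseline ≈ 0.70; 0.90/0.70 ≈ 1.29.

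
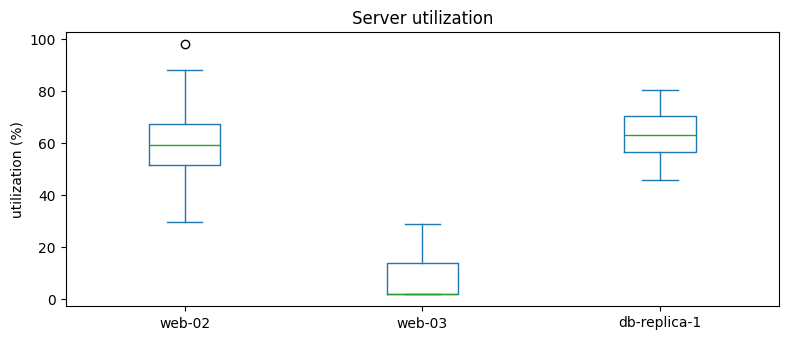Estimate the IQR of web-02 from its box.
≈ 15

Q3 ≈ 65, Q1 ≈ 50; IQR ≈ 15.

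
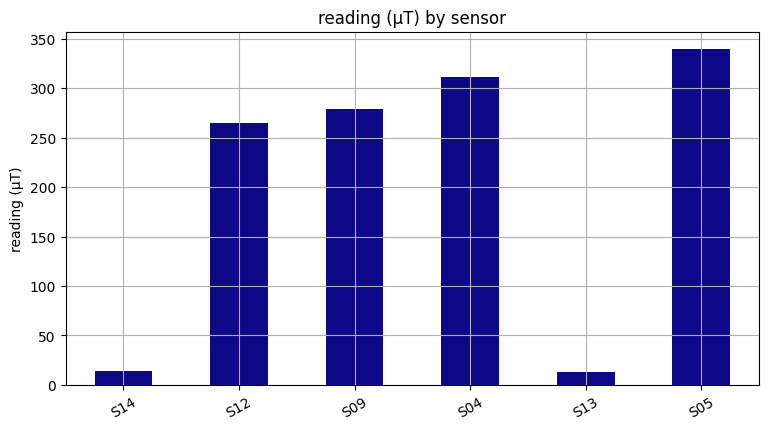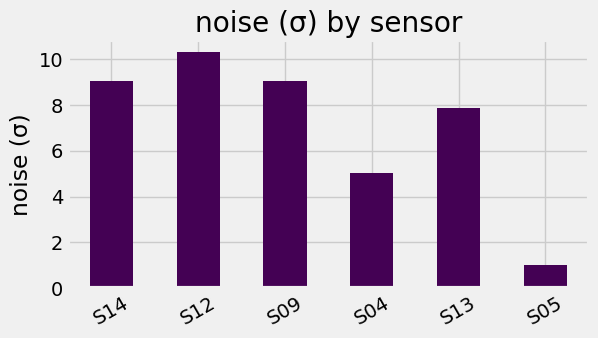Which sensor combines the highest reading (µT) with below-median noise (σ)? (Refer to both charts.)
S05

Chart 2 median noise (σ) ≈ 8; below-median sensors: S04, S13, S05. Among those, S05 has the highest reading (µT) (≈ 350).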